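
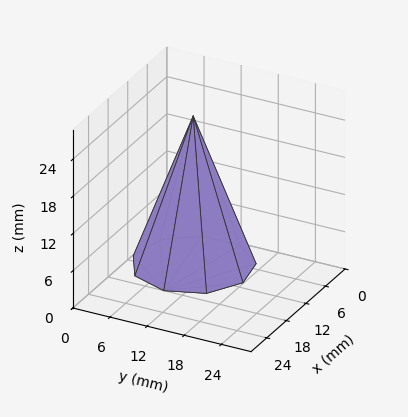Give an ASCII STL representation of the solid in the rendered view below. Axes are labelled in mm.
Reading the render: the shape is a regular 9-sided pyramid, base circumscribed radius ≈ 9 mm, apex at z ≈ 24 mm (dimensions read to the nearest mm from the axis ticks). For the STL, each face is triangulated and given an outward normal.

solid part
  facet normal 0.0000 0.0000 -1.0000
    outer loop
      vertex 10.56 17.86 0.00
      vertex 15.89 14.79 0.00
      vertex 18.00 9.00 0.00
    endloop
  endfacet
  facet normal 0.0000 0.0000 -1.0000
    outer loop
      vertex 4.50 16.79 0.00
      vertex 10.56 17.86 0.00
      vertex 18.00 9.00 0.00
    endloop
  endfacet
  facet normal 0.0000 0.0000 -1.0000
    outer loop
      vertex 0.54 12.08 0.00
      vertex 4.50 16.79 0.00
      vertex 18.00 9.00 0.00
    endloop
  endfacet
  facet normal 0.0000 0.0000 -1.0000
    outer loop
      vertex 0.54 5.92 0.00
      vertex 0.54 12.08 0.00
      vertex 18.00 9.00 0.00
    endloop
  endfacet
  facet normal 0.0000 0.0000 -1.0000
    outer loop
      vertex 4.50 1.21 0.00
      vertex 0.54 5.92 0.00
      vertex 18.00 9.00 0.00
    endloop
  endfacet
  facet normal 0.0000 0.0000 -1.0000
    outer loop
      vertex 10.56 0.14 0.00
      vertex 4.50 1.21 0.00
      vertex 18.00 9.00 0.00
    endloop
  endfacet
  facet normal 0.0000 0.0000 -1.0000
    outer loop
      vertex 15.89 3.21 0.00
      vertex 10.56 0.14 0.00
      vertex 18.00 9.00 0.00
    endloop
  endfacet
  facet normal 0.8862 0.3229 0.3323
    outer loop
      vertex 18.00 9.00 0.00
      vertex 15.89 14.79 0.00
      vertex 9.00 9.00 24.00
    endloop
  endfacet
  facet normal 0.4707 0.8173 0.3323
    outer loop
      vertex 15.89 14.79 0.00
      vertex 10.56 17.86 0.00
      vertex 9.00 9.00 24.00
    endloop
  endfacet
  facet normal -0.1640 0.9288 0.3322
    outer loop
      vertex 10.56 17.86 0.00
      vertex 4.50 16.79 0.00
      vertex 9.00 9.00 24.00
    endloop
  endfacet
  facet normal -0.7219 0.6070 0.3324
    outer loop
      vertex 4.50 16.79 0.00
      vertex 0.54 12.08 0.00
      vertex 9.00 9.00 24.00
    endloop
  endfacet
  facet normal -0.9431 0.0000 0.3325
    outer loop
      vertex 0.54 12.08 0.00
      vertex 0.54 5.92 0.00
      vertex 9.00 9.00 24.00
    endloop
  endfacet
  facet normal -0.7219 -0.6070 0.3324
    outer loop
      vertex 0.54 5.92 0.00
      vertex 4.50 1.21 0.00
      vertex 9.00 9.00 24.00
    endloop
  endfacet
  facet normal -0.1640 -0.9288 0.3322
    outer loop
      vertex 4.50 1.21 0.00
      vertex 10.56 0.14 0.00
      vertex 9.00 9.00 24.00
    endloop
  endfacet
  facet normal 0.4707 -0.8173 0.3323
    outer loop
      vertex 10.56 0.14 0.00
      vertex 15.89 3.21 0.00
      vertex 9.00 9.00 24.00
    endloop
  endfacet
  facet normal 0.8862 -0.3229 0.3323
    outer loop
      vertex 15.89 3.21 0.00
      vertex 18.00 9.00 0.00
      vertex 9.00 9.00 24.00
    endloop
  endfacet
endsolid part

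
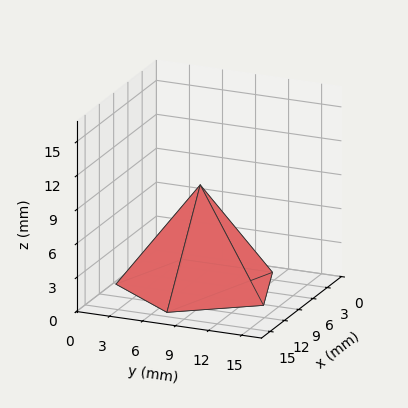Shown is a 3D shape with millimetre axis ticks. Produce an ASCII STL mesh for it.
Reading the render: the shape is a regular 5-sided pyramid, base circumscribed radius ≈ 7 mm, apex at z ≈ 9 mm (dimensions read to the nearest mm from the axis ticks). For the STL, each face is triangulated and given an outward normal.

solid part
  facet normal 0.0000 0.0000 -1.0000
    outer loop
      vertex 1.3 11.1 0.0
      vertex 9.2 13.7 0.0
      vertex 14.0 7.0 0.0
    endloop
  endfacet
  facet normal 0.0000 0.0000 -1.0000
    outer loop
      vertex 1.3 2.9 0.0
      vertex 1.3 11.1 0.0
      vertex 14.0 7.0 0.0
    endloop
  endfacet
  facet normal 0.0000 0.0000 -1.0000
    outer loop
      vertex 9.2 0.3 0.0
      vertex 1.3 2.9 0.0
      vertex 14.0 7.0 0.0
    endloop
  endfacet
  facet normal 0.6871 0.4922 0.5344
    outer loop
      vertex 14.0 7.0 0.0
      vertex 9.2 13.7 0.0
      vertex 7.0 7.0 9.0
    endloop
  endfacet
  facet normal -0.2644 0.8034 0.5335
    outer loop
      vertex 9.2 13.7 0.0
      vertex 1.3 11.1 0.0
      vertex 7.0 7.0 9.0
    endloop
  endfacet
  facet normal -0.8448 0.0000 0.5351
    outer loop
      vertex 1.3 11.1 0.0
      vertex 1.3 2.9 0.0
      vertex 7.0 7.0 9.0
    endloop
  endfacet
  facet normal -0.2644 -0.8034 0.5335
    outer loop
      vertex 1.3 2.9 0.0
      vertex 9.2 0.3 0.0
      vertex 7.0 7.0 9.0
    endloop
  endfacet
  facet normal 0.6871 -0.4922 0.5344
    outer loop
      vertex 9.2 0.3 0.0
      vertex 14.0 7.0 0.0
      vertex 7.0 7.0 9.0
    endloop
  endfacet
endsolid part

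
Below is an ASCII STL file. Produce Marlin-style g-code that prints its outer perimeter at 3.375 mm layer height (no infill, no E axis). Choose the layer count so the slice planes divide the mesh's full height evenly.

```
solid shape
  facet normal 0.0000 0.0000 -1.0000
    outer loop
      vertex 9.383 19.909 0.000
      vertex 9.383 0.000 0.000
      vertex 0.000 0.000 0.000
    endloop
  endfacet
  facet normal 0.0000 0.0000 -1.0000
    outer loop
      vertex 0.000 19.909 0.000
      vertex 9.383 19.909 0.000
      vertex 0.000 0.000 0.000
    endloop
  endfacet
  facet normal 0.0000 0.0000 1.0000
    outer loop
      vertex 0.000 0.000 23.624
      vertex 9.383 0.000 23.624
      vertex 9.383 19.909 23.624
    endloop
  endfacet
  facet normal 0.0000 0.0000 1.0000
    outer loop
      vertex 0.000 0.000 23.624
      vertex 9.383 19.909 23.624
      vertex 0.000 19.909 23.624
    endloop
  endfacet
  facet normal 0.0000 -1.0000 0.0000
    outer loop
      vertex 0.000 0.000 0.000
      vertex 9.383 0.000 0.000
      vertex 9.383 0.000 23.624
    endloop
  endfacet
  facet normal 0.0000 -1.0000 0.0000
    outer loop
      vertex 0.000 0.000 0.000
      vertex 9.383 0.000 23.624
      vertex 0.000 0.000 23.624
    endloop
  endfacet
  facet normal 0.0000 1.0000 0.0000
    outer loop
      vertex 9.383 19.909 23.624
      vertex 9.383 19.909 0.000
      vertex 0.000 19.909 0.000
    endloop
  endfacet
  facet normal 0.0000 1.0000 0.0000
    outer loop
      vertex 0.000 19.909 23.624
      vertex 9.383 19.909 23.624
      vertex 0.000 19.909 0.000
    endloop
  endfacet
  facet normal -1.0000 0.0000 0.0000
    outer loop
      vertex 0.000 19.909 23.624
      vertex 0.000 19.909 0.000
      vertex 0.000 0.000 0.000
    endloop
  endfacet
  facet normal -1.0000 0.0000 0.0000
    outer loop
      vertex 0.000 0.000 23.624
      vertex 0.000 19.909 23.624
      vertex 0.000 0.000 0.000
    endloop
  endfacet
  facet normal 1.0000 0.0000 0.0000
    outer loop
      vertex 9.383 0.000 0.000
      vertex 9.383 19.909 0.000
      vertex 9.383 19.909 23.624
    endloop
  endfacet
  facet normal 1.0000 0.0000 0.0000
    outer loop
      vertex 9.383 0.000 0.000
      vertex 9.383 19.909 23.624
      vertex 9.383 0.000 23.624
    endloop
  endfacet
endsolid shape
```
; perimeter-only toolpath
G21 ; units = mm
G90 ; absolute positioning
G28 ; home
; layer 1
G0 Z3.375
G0 X0.000 Y0.000
G1 X9.383 Y0.000
G1 X9.383 Y19.909
G1 X0.000 Y19.909
G1 X0.000 Y0.000
; layer 2
G0 Z6.750
G0 X0.000 Y0.000
G1 X9.383 Y0.000
G1 X9.383 Y19.909
G1 X0.000 Y19.909
G1 X0.000 Y0.000
; layer 3
G0 Z10.125
G0 X0.000 Y0.000
G1 X9.383 Y0.000
G1 X9.383 Y19.909
G1 X0.000 Y19.909
G1 X0.000 Y0.000
; layer 4
G0 Z13.499
G0 X0.000 Y0.000
G1 X9.383 Y0.000
G1 X9.383 Y19.909
G1 X0.000 Y19.909
G1 X0.000 Y0.000
; layer 5
G0 Z16.874
G0 X0.000 Y0.000
G1 X9.383 Y0.000
G1 X9.383 Y19.909
G1 X0.000 Y19.909
G1 X0.000 Y0.000
; layer 6
G0 Z20.249
G0 X0.000 Y0.000
G1 X9.383 Y0.000
G1 X9.383 Y19.909
G1 X0.000 Y19.909
G1 X0.000 Y0.000
; layer 7
G0 Z23.624
G0 X0.000 Y0.000
G1 X9.383 Y0.000
G1 X9.383 Y19.909
G1 X0.000 Y19.909
G1 X0.000 Y0.000
M2 ; end

The solid is a rectangular box, roughly 9.38 × 19.9 mm footprint and 23.6 mm tall. Slicing at Δz = 3.375 mm — 7 equal slices spanning the solid's height, so layer i sits at z = i·h/7 — gives 7 non-empty perimeters. Each is a 4-segment closed polygon; G0 lifts to the layer z and rapids to the start vertex, then G1 traces the edges.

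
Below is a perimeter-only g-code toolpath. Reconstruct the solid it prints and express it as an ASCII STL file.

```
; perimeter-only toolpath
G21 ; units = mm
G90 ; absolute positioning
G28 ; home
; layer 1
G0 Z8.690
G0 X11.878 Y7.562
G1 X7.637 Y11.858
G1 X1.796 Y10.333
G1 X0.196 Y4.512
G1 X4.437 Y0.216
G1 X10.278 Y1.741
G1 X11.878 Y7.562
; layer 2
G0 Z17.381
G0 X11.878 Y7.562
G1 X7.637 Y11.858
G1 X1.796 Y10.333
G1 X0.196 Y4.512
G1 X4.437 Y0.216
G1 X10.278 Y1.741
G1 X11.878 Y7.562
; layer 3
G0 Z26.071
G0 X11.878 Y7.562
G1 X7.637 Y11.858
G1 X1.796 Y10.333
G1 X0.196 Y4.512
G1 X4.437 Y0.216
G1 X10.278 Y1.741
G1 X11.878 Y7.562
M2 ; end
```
solid part
  facet normal 0.0000 0.0000 -1.0000
    outer loop
      vertex 1.796 10.333 0.000
      vertex 7.637 11.858 0.000
      vertex 11.878 7.562 0.000
    endloop
  endfacet
  facet normal 0.0000 0.0000 -1.0000
    outer loop
      vertex 0.196 4.512 0.000
      vertex 1.796 10.333 0.000
      vertex 11.878 7.562 0.000
    endloop
  endfacet
  facet normal 0.0000 0.0000 -1.0000
    outer loop
      vertex 4.437 0.216 0.000
      vertex 0.196 4.512 0.000
      vertex 11.878 7.562 0.000
    endloop
  endfacet
  facet normal 0.0000 0.0000 -1.0000
    outer loop
      vertex 10.278 1.741 0.000
      vertex 4.437 0.216 0.000
      vertex 11.878 7.562 0.000
    endloop
  endfacet
  facet normal 0.0000 0.0000 1.0000
    outer loop
      vertex 11.878 7.562 26.071
      vertex 7.637 11.858 26.071
      vertex 1.796 10.333 26.071
    endloop
  endfacet
  facet normal 0.0000 0.0000 1.0000
    outer loop
      vertex 11.878 7.562 26.071
      vertex 1.796 10.333 26.071
      vertex 0.196 4.512 26.071
    endloop
  endfacet
  facet normal 0.0000 0.0000 1.0000
    outer loop
      vertex 11.878 7.562 26.071
      vertex 0.196 4.512 26.071
      vertex 4.437 0.216 26.071
    endloop
  endfacet
  facet normal 0.0000 0.0000 1.0000
    outer loop
      vertex 11.878 7.562 26.071
      vertex 4.437 0.216 26.071
      vertex 10.278 1.741 26.071
    endloop
  endfacet
  facet normal 0.7116 0.7025 0.0000
    outer loop
      vertex 11.878 7.562 0.000
      vertex 7.637 11.858 0.000
      vertex 7.637 11.858 26.071
    endloop
  endfacet
  facet normal 0.7116 0.7025 0.0000
    outer loop
      vertex 11.878 7.562 0.000
      vertex 7.637 11.858 26.071
      vertex 11.878 7.562 26.071
    endloop
  endfacet
  facet normal -0.2526 0.9676 0.0000
    outer loop
      vertex 7.637 11.858 0.000
      vertex 1.796 10.333 0.000
      vertex 1.796 10.333 26.071
    endloop
  endfacet
  facet normal -0.2526 0.9676 0.0000
    outer loop
      vertex 7.637 11.858 0.000
      vertex 1.796 10.333 26.071
      vertex 7.637 11.858 26.071
    endloop
  endfacet
  facet normal -0.9642 0.2650 0.0000
    outer loop
      vertex 1.796 10.333 0.000
      vertex 0.196 4.512 0.000
      vertex 0.196 4.512 26.071
    endloop
  endfacet
  facet normal -0.9642 0.2650 0.0000
    outer loop
      vertex 1.796 10.333 0.000
      vertex 0.196 4.512 26.071
      vertex 1.796 10.333 26.071
    endloop
  endfacet
  facet normal -0.7116 -0.7025 0.0000
    outer loop
      vertex 0.196 4.512 0.000
      vertex 4.437 0.216 0.000
      vertex 4.437 0.216 26.071
    endloop
  endfacet
  facet normal -0.7116 -0.7025 0.0000
    outer loop
      vertex 0.196 4.512 0.000
      vertex 4.437 0.216 26.071
      vertex 0.196 4.512 26.071
    endloop
  endfacet
  facet normal 0.2526 -0.9676 0.0000
    outer loop
      vertex 4.437 0.216 0.000
      vertex 10.278 1.741 0.000
      vertex 10.278 1.741 26.071
    endloop
  endfacet
  facet normal 0.2526 -0.9676 0.0000
    outer loop
      vertex 4.437 0.216 0.000
      vertex 10.278 1.741 26.071
      vertex 4.437 0.216 26.071
    endloop
  endfacet
  facet normal 0.9642 -0.2650 0.0000
    outer loop
      vertex 10.278 1.741 0.000
      vertex 11.878 7.562 0.000
      vertex 11.878 7.562 26.071
    endloop
  endfacet
  facet normal 0.9642 -0.2650 0.0000
    outer loop
      vertex 10.278 1.741 0.000
      vertex 11.878 7.562 26.071
      vertex 10.278 1.741 26.071
    endloop
  endfacet
endsolid part

The G0 Z moves step by Δz≈8.690 mm. Every layer's G1 loop is the same polygon, so the solid is a straight extrusion of it from z=0 to z≈26.1. Closing with flat bottom and top caps and triangulating gives 20 facets — a regular 6-sided prism (a cylinder approximated with 6 flat sides), circumscribed radius ≈ 6.04 mm, height ≈ 26.1 mm.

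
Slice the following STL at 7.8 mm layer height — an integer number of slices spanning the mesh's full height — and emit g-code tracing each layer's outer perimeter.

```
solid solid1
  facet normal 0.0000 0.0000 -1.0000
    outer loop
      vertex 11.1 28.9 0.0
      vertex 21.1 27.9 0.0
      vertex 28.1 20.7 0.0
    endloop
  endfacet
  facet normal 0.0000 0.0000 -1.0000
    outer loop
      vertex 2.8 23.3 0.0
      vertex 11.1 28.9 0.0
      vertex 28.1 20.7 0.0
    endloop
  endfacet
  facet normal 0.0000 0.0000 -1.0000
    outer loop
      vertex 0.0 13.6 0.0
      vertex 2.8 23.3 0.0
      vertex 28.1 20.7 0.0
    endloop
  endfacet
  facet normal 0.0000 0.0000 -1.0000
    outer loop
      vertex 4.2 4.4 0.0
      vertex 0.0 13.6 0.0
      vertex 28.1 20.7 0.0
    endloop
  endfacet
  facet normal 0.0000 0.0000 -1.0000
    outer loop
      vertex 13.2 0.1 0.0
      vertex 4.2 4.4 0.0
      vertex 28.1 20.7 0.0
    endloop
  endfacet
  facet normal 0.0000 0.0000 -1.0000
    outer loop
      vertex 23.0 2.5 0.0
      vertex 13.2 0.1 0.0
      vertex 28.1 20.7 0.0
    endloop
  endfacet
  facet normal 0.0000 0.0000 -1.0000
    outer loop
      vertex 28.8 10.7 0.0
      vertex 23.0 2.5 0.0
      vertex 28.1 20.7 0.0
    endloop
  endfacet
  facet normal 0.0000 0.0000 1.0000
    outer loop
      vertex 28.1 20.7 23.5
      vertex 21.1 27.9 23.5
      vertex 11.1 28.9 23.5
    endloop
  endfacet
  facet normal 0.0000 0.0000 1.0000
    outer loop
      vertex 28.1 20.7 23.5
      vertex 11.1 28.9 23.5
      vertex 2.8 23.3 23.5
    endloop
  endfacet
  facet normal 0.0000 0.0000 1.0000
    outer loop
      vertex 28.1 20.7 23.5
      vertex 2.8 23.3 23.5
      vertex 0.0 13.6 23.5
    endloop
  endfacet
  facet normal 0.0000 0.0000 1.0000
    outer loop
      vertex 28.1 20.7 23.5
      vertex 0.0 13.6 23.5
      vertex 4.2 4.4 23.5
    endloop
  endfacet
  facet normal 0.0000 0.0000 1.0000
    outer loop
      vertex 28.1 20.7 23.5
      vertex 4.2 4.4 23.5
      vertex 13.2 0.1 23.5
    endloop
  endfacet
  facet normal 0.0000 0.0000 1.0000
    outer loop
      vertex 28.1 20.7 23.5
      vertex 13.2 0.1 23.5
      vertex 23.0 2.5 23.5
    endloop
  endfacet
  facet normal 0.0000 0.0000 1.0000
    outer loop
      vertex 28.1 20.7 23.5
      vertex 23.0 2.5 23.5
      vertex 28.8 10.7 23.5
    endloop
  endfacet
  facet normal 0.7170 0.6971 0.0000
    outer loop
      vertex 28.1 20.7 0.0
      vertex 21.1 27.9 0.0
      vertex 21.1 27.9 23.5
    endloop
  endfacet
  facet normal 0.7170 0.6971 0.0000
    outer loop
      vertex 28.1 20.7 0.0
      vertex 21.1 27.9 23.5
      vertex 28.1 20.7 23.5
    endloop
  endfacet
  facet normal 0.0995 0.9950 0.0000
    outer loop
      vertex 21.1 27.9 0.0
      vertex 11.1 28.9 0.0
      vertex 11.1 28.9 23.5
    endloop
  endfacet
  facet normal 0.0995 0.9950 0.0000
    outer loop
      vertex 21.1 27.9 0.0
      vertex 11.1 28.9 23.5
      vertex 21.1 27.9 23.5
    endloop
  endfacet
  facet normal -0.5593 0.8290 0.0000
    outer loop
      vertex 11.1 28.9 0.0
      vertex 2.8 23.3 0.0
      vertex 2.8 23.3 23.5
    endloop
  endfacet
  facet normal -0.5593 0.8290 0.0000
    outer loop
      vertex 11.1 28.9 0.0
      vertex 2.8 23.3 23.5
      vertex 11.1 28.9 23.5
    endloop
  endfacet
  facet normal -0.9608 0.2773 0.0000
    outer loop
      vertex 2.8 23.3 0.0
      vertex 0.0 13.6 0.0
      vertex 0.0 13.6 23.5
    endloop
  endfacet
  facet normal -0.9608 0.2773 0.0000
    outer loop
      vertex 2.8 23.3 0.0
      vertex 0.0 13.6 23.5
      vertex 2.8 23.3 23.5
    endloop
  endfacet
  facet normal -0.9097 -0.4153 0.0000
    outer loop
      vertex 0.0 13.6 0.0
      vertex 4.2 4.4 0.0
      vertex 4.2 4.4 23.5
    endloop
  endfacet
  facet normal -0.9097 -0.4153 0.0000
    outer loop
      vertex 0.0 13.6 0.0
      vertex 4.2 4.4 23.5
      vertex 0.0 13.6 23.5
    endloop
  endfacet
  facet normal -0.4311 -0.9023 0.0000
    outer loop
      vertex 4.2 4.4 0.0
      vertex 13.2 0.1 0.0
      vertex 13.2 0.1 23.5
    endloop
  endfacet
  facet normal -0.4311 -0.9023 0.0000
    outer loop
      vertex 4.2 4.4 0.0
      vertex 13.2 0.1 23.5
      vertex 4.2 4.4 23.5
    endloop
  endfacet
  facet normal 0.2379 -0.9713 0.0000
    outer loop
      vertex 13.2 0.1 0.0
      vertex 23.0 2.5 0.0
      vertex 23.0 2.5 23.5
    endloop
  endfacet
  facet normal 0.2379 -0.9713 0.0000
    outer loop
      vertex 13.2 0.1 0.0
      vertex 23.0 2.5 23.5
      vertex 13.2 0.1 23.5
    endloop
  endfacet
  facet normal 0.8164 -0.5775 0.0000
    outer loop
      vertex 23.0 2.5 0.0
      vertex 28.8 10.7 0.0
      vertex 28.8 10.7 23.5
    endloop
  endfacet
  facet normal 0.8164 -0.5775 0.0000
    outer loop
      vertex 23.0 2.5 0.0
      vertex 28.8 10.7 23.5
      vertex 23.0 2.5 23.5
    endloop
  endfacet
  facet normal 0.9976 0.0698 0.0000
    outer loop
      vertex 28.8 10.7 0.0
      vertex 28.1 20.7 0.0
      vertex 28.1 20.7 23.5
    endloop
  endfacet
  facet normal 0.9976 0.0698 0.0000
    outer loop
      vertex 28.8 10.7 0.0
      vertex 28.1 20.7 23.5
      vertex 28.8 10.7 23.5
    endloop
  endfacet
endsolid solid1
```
; perimeter-only toolpath
G21 ; units = mm
G90 ; absolute positioning
G28 ; home
; layer 1
G0 Z7.8
G0 X28.1 Y20.7
G1 X21.1 Y27.9
G1 X11.1 Y28.9
G1 X2.8 Y23.3
G1 X0.0 Y13.6
G1 X4.2 Y4.4
G1 X13.2 Y0.1
G1 X23.0 Y2.5
G1 X28.8 Y10.7
G1 X28.1 Y20.7
; layer 2
G0 Z15.7
G0 X28.1 Y20.7
G1 X21.1 Y27.9
G1 X11.1 Y28.9
G1 X2.8 Y23.3
G1 X0.0 Y13.6
G1 X4.2 Y4.4
G1 X13.2 Y0.1
G1 X23.0 Y2.5
G1 X28.8 Y10.7
G1 X28.1 Y20.7
; layer 3
G0 Z23.5
G0 X28.1 Y20.7
G1 X21.1 Y27.9
G1 X11.1 Y28.9
G1 X2.8 Y23.3
G1 X0.0 Y13.6
G1 X4.2 Y4.4
G1 X13.2 Y0.1
G1 X23.0 Y2.5
G1 X28.8 Y10.7
G1 X28.1 Y20.7
M2 ; end

The solid is a regular 9-sided prism (a cylinder approximated with 9 flat sides), circumscribed radius ≈ 14.7 mm, height ≈ 23.5 mm. Slicing at Δz = 7.8 mm — 3 equal slices spanning the solid's height, so layer i sits at z = i·h/3 — gives 3 non-empty perimeters. Each is a 9-segment closed polygon; G0 lifts to the layer z and rapids to the start vertex, then G1 traces the edges.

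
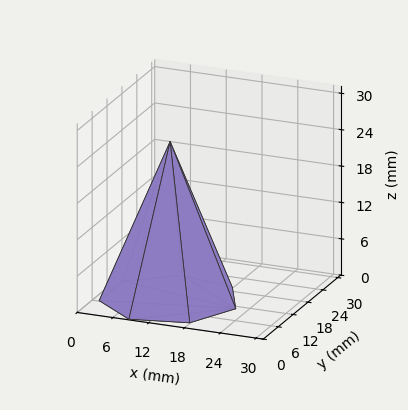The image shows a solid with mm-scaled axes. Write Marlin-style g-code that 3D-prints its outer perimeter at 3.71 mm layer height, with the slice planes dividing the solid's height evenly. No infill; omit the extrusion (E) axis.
Reading the render: the shape is a regular 7-sided pyramid, base circumscribed radius ≈ 11 mm, apex at z ≈ 26 mm (dimensions read to the nearest mm from the axis ticks). For the g-code, the solid's height is divided into equal slices at the stated Δz and each level perimeter traced with G1 moves after a G0 lift.

; perimeter-only toolpath
G21 ; units = mm
G90 ; absolute positioning
G28 ; home
; layer 1
G0 Z3.71
G0 X20.43 Y11.00
G1 X16.88 Y18.37
G1 X8.90 Y20.19
G1 X2.51 Y15.09
G1 X2.51 Y6.91
G1 X8.90 Y1.81
G1 X16.88 Y3.63
G1 X20.43 Y11.00
; layer 2
G0 Z7.43
G0 X18.86 Y11.00
G1 X15.90 Y17.14
G1 X9.25 Y18.66
G1 X3.92 Y14.41
G1 X3.92 Y7.59
G1 X9.25 Y3.34
G1 X15.90 Y4.86
G1 X18.86 Y11.00
; layer 3
G0 Z11.14
G0 X17.29 Y11.00
G1 X14.92 Y15.91
G1 X9.60 Y17.13
G1 X5.34 Y13.73
G1 X5.34 Y8.27
G1 X9.60 Y4.87
G1 X14.92 Y6.09
G1 X17.29 Y11.00
; layer 4
G0 Z14.86
G0 X15.71 Y11.00
G1 X13.94 Y14.69
G1 X9.95 Y15.59
G1 X6.75 Y13.04
G1 X6.75 Y8.96
G1 X9.95 Y6.41
G1 X13.94 Y7.31
G1 X15.71 Y11.00
; layer 5
G0 Z18.57
G0 X14.14 Y11.00
G1 X12.96 Y13.46
G1 X10.30 Y14.06
G1 X8.17 Y12.36
G1 X8.17 Y9.64
G1 X10.30 Y7.94
G1 X12.96 Y8.54
G1 X14.14 Y11.00
; layer 6
G0 Z22.29
G0 X12.57 Y11.00
G1 X11.98 Y12.23
G1 X10.65 Y12.53
G1 X9.58 Y11.68
G1 X9.58 Y10.32
G1 X10.65 Y9.47
G1 X11.98 Y9.77
G1 X12.57 Y11.00
M2 ; end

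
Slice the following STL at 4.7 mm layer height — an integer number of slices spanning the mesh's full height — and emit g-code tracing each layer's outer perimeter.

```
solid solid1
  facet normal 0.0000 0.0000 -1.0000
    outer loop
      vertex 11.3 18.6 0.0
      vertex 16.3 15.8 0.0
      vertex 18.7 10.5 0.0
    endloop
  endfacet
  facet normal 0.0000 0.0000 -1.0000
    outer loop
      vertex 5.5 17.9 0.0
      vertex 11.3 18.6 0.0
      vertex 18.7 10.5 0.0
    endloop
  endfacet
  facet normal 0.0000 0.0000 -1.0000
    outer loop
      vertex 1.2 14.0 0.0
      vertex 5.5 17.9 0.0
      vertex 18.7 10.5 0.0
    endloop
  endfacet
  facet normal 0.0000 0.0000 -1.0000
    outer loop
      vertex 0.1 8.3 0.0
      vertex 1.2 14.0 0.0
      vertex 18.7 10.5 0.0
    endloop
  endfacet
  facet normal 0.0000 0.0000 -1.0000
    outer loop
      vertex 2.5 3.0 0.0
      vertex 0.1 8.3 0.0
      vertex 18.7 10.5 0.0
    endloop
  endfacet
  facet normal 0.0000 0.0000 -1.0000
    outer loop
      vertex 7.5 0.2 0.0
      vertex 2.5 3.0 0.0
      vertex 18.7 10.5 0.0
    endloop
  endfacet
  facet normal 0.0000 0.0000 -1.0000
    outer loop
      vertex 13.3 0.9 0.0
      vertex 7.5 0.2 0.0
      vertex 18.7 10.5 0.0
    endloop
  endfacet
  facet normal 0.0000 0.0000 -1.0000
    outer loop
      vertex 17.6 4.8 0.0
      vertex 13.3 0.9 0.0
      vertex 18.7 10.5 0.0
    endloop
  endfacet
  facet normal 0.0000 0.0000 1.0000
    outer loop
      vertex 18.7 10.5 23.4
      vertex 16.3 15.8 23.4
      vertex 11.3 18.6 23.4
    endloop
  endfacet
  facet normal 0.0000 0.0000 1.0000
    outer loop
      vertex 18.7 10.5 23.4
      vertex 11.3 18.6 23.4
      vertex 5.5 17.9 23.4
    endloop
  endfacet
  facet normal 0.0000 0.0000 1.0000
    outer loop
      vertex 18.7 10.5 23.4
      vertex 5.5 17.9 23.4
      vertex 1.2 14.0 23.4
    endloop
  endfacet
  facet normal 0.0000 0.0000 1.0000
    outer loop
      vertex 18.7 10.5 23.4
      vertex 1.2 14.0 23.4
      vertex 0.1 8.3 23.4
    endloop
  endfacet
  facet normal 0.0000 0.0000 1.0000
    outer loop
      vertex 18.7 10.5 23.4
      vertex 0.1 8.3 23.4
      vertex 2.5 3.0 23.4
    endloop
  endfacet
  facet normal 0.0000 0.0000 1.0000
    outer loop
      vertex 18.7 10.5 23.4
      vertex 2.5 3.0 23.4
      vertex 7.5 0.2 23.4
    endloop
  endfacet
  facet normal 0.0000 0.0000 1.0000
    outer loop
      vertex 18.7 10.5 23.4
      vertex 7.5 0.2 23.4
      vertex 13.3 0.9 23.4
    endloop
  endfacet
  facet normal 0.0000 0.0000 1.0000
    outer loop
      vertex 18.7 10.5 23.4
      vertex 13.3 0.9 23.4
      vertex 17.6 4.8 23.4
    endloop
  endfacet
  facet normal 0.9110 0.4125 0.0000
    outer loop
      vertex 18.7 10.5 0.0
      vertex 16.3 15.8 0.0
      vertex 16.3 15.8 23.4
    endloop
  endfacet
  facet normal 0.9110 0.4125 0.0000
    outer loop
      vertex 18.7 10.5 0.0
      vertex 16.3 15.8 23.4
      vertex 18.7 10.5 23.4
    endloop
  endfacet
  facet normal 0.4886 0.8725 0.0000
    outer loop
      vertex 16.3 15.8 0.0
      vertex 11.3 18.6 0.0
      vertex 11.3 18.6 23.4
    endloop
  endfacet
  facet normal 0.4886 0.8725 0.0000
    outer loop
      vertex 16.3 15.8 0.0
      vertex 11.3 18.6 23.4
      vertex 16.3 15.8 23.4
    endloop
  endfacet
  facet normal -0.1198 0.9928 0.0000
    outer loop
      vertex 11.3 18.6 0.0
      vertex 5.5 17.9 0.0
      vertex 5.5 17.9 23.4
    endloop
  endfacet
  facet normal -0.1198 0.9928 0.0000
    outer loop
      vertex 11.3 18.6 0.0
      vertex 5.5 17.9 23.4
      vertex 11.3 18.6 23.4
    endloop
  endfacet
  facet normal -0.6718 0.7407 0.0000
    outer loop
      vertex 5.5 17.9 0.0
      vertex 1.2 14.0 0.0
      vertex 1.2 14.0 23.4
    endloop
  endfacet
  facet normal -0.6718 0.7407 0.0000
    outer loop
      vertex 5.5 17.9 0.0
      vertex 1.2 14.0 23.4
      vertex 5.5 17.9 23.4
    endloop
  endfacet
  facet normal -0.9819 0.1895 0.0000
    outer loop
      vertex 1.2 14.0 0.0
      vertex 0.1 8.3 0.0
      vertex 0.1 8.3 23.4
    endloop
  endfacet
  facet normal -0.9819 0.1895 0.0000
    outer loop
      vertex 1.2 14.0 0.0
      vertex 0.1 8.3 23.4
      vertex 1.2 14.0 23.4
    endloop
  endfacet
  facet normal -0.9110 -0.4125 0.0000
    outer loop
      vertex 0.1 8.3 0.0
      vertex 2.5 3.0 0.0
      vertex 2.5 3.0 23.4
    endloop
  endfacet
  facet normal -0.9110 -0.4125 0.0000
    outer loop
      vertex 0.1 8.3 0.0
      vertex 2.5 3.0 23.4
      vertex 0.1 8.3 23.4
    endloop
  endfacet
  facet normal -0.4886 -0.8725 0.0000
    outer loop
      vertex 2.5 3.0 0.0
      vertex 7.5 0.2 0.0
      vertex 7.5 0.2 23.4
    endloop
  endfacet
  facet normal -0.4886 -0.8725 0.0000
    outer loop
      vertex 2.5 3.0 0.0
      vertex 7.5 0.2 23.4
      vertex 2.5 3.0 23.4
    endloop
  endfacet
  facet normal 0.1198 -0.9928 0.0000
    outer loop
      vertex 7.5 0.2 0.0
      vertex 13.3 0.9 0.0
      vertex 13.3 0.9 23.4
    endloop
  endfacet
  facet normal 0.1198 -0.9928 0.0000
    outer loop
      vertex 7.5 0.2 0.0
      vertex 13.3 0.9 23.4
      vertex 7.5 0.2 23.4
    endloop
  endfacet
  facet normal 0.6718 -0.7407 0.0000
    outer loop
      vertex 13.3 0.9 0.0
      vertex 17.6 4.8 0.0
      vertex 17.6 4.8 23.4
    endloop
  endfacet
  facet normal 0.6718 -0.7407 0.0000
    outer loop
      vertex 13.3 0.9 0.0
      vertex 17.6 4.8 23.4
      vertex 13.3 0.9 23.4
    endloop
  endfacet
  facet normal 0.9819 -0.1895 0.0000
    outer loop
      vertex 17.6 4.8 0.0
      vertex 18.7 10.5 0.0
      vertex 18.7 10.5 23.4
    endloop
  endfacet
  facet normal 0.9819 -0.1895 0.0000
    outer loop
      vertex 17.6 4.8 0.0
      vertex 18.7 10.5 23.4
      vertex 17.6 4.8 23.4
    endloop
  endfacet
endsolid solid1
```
; perimeter-only toolpath
G21 ; units = mm
G90 ; absolute positioning
G28 ; home
; layer 1
G0 Z4.7
G0 X18.7 Y10.5
G1 X16.3 Y15.8
G1 X11.3 Y18.6
G1 X5.5 Y17.9
G1 X1.2 Y14.0
G1 X0.1 Y8.3
G1 X2.5 Y3.0
G1 X7.5 Y0.2
G1 X13.3 Y0.9
G1 X17.6 Y4.8
G1 X18.7 Y10.5
; layer 2
G0 Z9.4
G0 X18.7 Y10.5
G1 X16.3 Y15.8
G1 X11.3 Y18.6
G1 X5.5 Y17.9
G1 X1.2 Y14.0
G1 X0.1 Y8.3
G1 X2.5 Y3.0
G1 X7.5 Y0.2
G1 X13.3 Y0.9
G1 X17.6 Y4.8
G1 X18.7 Y10.5
; layer 3
G0 Z14.0
G0 X18.7 Y10.5
G1 X16.3 Y15.8
G1 X11.3 Y18.6
G1 X5.5 Y17.9
G1 X1.2 Y14.0
G1 X0.1 Y8.3
G1 X2.5 Y3.0
G1 X7.5 Y0.2
G1 X13.3 Y0.9
G1 X17.6 Y4.8
G1 X18.7 Y10.5
; layer 4
G0 Z18.7
G0 X18.7 Y10.5
G1 X16.3 Y15.8
G1 X11.3 Y18.6
G1 X5.5 Y17.9
G1 X1.2 Y14.0
G1 X0.1 Y8.3
G1 X2.5 Y3.0
G1 X7.5 Y0.2
G1 X13.3 Y0.9
G1 X17.6 Y4.8
G1 X18.7 Y10.5
; layer 5
G0 Z23.4
G0 X18.7 Y10.5
G1 X16.3 Y15.8
G1 X11.3 Y18.6
G1 X5.5 Y17.9
G1 X1.2 Y14.0
G1 X0.1 Y8.3
G1 X2.5 Y3.0
G1 X7.5 Y0.2
G1 X13.3 Y0.9
G1 X17.6 Y4.8
G1 X18.7 Y10.5
M2 ; end

The solid is a regular 10-sided prism (a cylinder approximated with 10 flat sides), circumscribed radius ≈ 9.4 mm, height ≈ 23.4 mm. Slicing at Δz = 4.7 mm — 5 equal slices spanning the solid's height, so layer i sits at z = i·h/5 — gives 5 non-empty perimeters. Each is a 10-segment closed polygon; G0 lifts to the layer z and rapids to the start vertex, then G1 traces the edges.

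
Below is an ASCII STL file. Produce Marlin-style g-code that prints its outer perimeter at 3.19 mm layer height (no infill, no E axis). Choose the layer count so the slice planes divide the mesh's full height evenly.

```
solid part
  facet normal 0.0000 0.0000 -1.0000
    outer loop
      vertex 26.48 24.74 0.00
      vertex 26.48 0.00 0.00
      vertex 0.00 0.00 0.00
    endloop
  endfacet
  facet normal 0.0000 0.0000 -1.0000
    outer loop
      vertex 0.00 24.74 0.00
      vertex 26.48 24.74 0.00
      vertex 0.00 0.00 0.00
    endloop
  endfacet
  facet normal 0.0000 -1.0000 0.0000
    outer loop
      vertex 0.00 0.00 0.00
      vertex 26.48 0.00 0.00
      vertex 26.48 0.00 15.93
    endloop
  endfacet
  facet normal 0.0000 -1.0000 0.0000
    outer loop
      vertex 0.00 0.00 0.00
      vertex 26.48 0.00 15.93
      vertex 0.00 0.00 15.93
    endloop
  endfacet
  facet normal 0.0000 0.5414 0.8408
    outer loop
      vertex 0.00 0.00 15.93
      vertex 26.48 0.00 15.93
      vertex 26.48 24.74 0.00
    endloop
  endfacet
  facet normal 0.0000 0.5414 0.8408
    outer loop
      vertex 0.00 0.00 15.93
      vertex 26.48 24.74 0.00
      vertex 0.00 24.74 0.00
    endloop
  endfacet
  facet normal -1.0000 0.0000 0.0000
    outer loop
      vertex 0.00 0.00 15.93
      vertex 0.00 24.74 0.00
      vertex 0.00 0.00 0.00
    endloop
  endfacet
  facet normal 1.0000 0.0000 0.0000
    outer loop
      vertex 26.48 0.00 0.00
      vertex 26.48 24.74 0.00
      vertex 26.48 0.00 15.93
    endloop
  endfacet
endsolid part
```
; perimeter-only toolpath
G21 ; units = mm
G90 ; absolute positioning
G28 ; home
; layer 1
G0 Z3.19
G0 X0.00 Y0.00
G1 X26.48 Y0.00
G1 X26.48 Y19.79
G1 X0.00 Y19.79
G1 X0.00 Y0.00
; layer 2
G0 Z6.37
G0 X0.00 Y0.00
G1 X26.48 Y0.00
G1 X26.48 Y14.84
G1 X0.00 Y14.84
G1 X0.00 Y0.00
; layer 3
G0 Z9.56
G0 X0.00 Y0.00
G1 X26.48 Y0.00
G1 X26.48 Y9.90
G1 X0.00 Y9.90
G1 X0.00 Y0.00
; layer 4
G0 Z12.74
G0 X0.00 Y0.00
G1 X26.48 Y0.00
G1 X26.48 Y4.95
G1 X0.00 Y4.95
G1 X0.00 Y0.00
M2 ; end

The solid is a wedge (ramp): 26.5 × 24.7 mm base, rising to 15.9 mm along the y=0 edge and sloping linearly to z=0 at y=24.7. Slicing at Δz = 3.19 mm — 5 equal slices spanning the solid's height, so layer i sits at z = i·h/5 — gives 4 non-empty perimeters. Each is a 4-segment closed polygon; G0 lifts to the layer z and rapids to the start vertex, then G1 traces the edges. The cross-section shrinks linearly with z (the slice at the apex is degenerate and omitted).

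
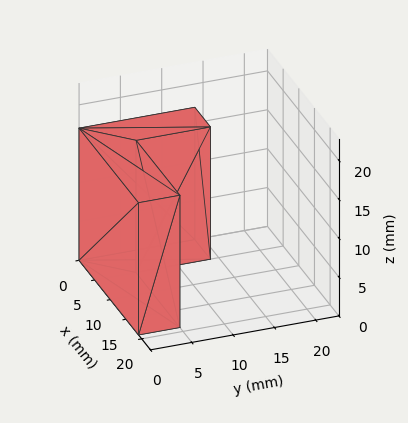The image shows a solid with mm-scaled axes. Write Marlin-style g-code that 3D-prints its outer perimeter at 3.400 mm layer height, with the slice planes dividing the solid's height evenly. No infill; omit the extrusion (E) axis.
Reading the render: the shape is an L-shaped prism: outer 19 × 14 mm, arm thicknesses ≈ 5 mm (horizontal) and 5 mm (vertical), extruded 17 mm in z (dimensions read to the nearest mm from the axis ticks). For the g-code, the solid's height is divided into equal slices at the stated Δz and each level perimeter traced with G1 moves after a G0 lift.

; perimeter-only toolpath
G21 ; units = mm
G90 ; absolute positioning
G28 ; home
; layer 1
G0 Z3.400
G0 X0.000 Y0.000
G1 X19.000 Y0.000
G1 X19.000 Y5.000
G1 X5.000 Y5.000
G1 X5.000 Y14.000
G1 X0.000 Y14.000
G1 X0.000 Y0.000
; layer 2
G0 Z6.800
G0 X0.000 Y0.000
G1 X19.000 Y0.000
G1 X19.000 Y5.000
G1 X5.000 Y5.000
G1 X5.000 Y14.000
G1 X0.000 Y14.000
G1 X0.000 Y0.000
; layer 3
G0 Z10.200
G0 X0.000 Y0.000
G1 X19.000 Y0.000
G1 X19.000 Y5.000
G1 X5.000 Y5.000
G1 X5.000 Y14.000
G1 X0.000 Y14.000
G1 X0.000 Y0.000
; layer 4
G0 Z13.600
G0 X0.000 Y0.000
G1 X19.000 Y0.000
G1 X19.000 Y5.000
G1 X5.000 Y5.000
G1 X5.000 Y14.000
G1 X0.000 Y14.000
G1 X0.000 Y0.000
; layer 5
G0 Z17.000
G0 X0.000 Y0.000
G1 X19.000 Y0.000
G1 X19.000 Y5.000
G1 X5.000 Y5.000
G1 X5.000 Y14.000
G1 X0.000 Y14.000
G1 X0.000 Y0.000
M2 ; end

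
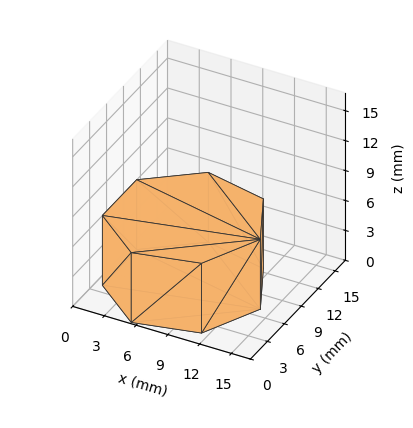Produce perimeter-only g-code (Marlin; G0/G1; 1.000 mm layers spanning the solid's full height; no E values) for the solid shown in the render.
Reading the render: the shape is a regular 7-sided prism (a cylinder approximated with 7 flat sides), circumscribed radius ≈ 7 mm, height ≈ 7 mm (dimensions read to the nearest mm from the axis ticks). For the g-code, the solid's height is divided into equal slices at the stated Δz and each level perimeter traced with G1 moves after a G0 lift.

; perimeter-only toolpath
G21 ; units = mm
G90 ; absolute positioning
G28 ; home
; layer 1
G0 Z1.000
G0 X14.000 Y7.000
G1 X11.364 Y12.473
G1 X5.442 Y13.824
G1 X0.693 Y10.037
G1 X0.693 Y3.963
G1 X5.442 Y0.176
G1 X11.364 Y1.527
G1 X14.000 Y7.000
; layer 2
G0 Z2.000
G0 X14.000 Y7.000
G1 X11.364 Y12.473
G1 X5.442 Y13.824
G1 X0.693 Y10.037
G1 X0.693 Y3.963
G1 X5.442 Y0.176
G1 X11.364 Y1.527
G1 X14.000 Y7.000
; layer 3
G0 Z3.000
G0 X14.000 Y7.000
G1 X11.364 Y12.473
G1 X5.442 Y13.824
G1 X0.693 Y10.037
G1 X0.693 Y3.963
G1 X5.442 Y0.176
G1 X11.364 Y1.527
G1 X14.000 Y7.000
; layer 4
G0 Z4.000
G0 X14.000 Y7.000
G1 X11.364 Y12.473
G1 X5.442 Y13.824
G1 X0.693 Y10.037
G1 X0.693 Y3.963
G1 X5.442 Y0.176
G1 X11.364 Y1.527
G1 X14.000 Y7.000
; layer 5
G0 Z5.000
G0 X14.000 Y7.000
G1 X11.364 Y12.473
G1 X5.442 Y13.824
G1 X0.693 Y10.037
G1 X0.693 Y3.963
G1 X5.442 Y0.176
G1 X11.364 Y1.527
G1 X14.000 Y7.000
; layer 6
G0 Z6.000
G0 X14.000 Y7.000
G1 X11.364 Y12.473
G1 X5.442 Y13.824
G1 X0.693 Y10.037
G1 X0.693 Y3.963
G1 X5.442 Y0.176
G1 X11.364 Y1.527
G1 X14.000 Y7.000
; layer 7
G0 Z7.000
G0 X14.000 Y7.000
G1 X11.364 Y12.473
G1 X5.442 Y13.824
G1 X0.693 Y10.037
G1 X0.693 Y3.963
G1 X5.442 Y0.176
G1 X11.364 Y1.527
G1 X14.000 Y7.000
M2 ; end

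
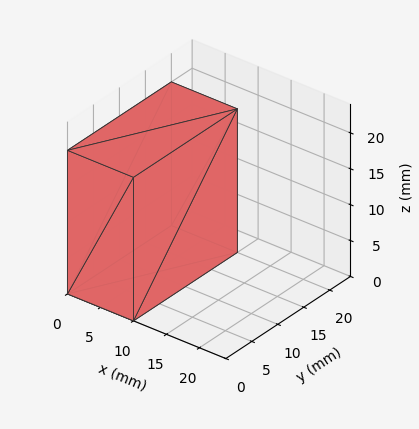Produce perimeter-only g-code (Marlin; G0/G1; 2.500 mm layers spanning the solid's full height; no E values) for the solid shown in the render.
Reading the render: the shape is a rectangular box, roughly 10 × 20 mm footprint and 20 mm tall (dimensions read to the nearest mm from the axis ticks). For the g-code, the solid's height is divided into equal slices at the stated Δz and each level perimeter traced with G1 moves after a G0 lift.

; perimeter-only toolpath
G21 ; units = mm
G90 ; absolute positioning
G28 ; home
; layer 1
G0 Z2.500
G0 X0.000 Y0.000
G1 X10.000 Y0.000
G1 X10.000 Y20.000
G1 X0.000 Y20.000
G1 X0.000 Y0.000
; layer 2
G0 Z5.000
G0 X0.000 Y0.000
G1 X10.000 Y0.000
G1 X10.000 Y20.000
G1 X0.000 Y20.000
G1 X0.000 Y0.000
; layer 3
G0 Z7.500
G0 X0.000 Y0.000
G1 X10.000 Y0.000
G1 X10.000 Y20.000
G1 X0.000 Y20.000
G1 X0.000 Y0.000
; layer 4
G0 Z10.000
G0 X0.000 Y0.000
G1 X10.000 Y0.000
G1 X10.000 Y20.000
G1 X0.000 Y20.000
G1 X0.000 Y0.000
; layer 5
G0 Z12.500
G0 X0.000 Y0.000
G1 X10.000 Y0.000
G1 X10.000 Y20.000
G1 X0.000 Y20.000
G1 X0.000 Y0.000
; layer 6
G0 Z15.000
G0 X0.000 Y0.000
G1 X10.000 Y0.000
G1 X10.000 Y20.000
G1 X0.000 Y20.000
G1 X0.000 Y0.000
; layer 7
G0 Z17.500
G0 X0.000 Y0.000
G1 X10.000 Y0.000
G1 X10.000 Y20.000
G1 X0.000 Y20.000
G1 X0.000 Y0.000
; layer 8
G0 Z20.000
G0 X0.000 Y0.000
G1 X10.000 Y0.000
G1 X10.000 Y20.000
G1 X0.000 Y20.000
G1 X0.000 Y0.000
M2 ; end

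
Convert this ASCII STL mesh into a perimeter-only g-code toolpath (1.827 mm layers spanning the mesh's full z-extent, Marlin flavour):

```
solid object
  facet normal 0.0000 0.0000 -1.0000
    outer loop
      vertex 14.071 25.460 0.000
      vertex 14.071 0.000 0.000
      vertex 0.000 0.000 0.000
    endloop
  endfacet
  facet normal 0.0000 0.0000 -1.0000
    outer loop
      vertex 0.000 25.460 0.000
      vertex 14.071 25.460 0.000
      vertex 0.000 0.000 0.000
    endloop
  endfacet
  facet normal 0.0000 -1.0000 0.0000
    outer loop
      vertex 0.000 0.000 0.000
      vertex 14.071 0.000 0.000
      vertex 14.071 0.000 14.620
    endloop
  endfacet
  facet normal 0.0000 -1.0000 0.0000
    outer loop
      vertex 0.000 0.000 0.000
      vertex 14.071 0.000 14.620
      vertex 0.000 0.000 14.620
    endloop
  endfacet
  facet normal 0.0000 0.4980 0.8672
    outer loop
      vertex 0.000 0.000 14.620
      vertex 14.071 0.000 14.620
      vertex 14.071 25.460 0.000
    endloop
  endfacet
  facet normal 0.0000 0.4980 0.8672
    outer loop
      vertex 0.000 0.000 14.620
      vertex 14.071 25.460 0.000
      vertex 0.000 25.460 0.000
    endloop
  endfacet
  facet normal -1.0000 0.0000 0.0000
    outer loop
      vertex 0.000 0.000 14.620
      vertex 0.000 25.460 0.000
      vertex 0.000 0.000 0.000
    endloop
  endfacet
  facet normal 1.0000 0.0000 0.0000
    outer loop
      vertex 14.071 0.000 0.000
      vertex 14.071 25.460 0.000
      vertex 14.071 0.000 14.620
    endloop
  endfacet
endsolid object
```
; perimeter-only toolpath
G21 ; units = mm
G90 ; absolute positioning
G28 ; home
; layer 1
G0 Z1.827
G0 X0.000 Y0.000
G1 X14.071 Y0.000
G1 X14.071 Y22.277
G1 X0.000 Y22.277
G1 X0.000 Y0.000
; layer 2
G0 Z3.655
G0 X0.000 Y0.000
G1 X14.071 Y0.000
G1 X14.071 Y19.095
G1 X0.000 Y19.095
G1 X0.000 Y0.000
; layer 3
G0 Z5.482
G0 X0.000 Y0.000
G1 X14.071 Y0.000
G1 X14.071 Y15.913
G1 X0.000 Y15.913
G1 X0.000 Y0.000
; layer 4
G0 Z7.310
G0 X0.000 Y0.000
G1 X14.071 Y0.000
G1 X14.071 Y12.730
G1 X0.000 Y12.730
G1 X0.000 Y0.000
; layer 5
G0 Z9.137
G0 X0.000 Y0.000
G1 X14.071 Y0.000
G1 X14.071 Y9.547
G1 X0.000 Y9.547
G1 X0.000 Y0.000
; layer 6
G0 Z10.965
G0 X0.000 Y0.000
G1 X14.071 Y0.000
G1 X14.071 Y6.365
G1 X0.000 Y6.365
G1 X0.000 Y0.000
; layer 7
G0 Z12.792
G0 X0.000 Y0.000
G1 X14.071 Y0.000
G1 X14.071 Y3.183
G1 X0.000 Y3.183
G1 X0.000 Y0.000
M2 ; end

The solid is a wedge (ramp): 14.1 × 25.5 mm base, rising to 14.6 mm along the y=0 edge and sloping linearly to z=0 at y=25.5. Slicing at Δz = 1.827 mm — 8 equal slices spanning the solid's height, so layer i sits at z = i·h/8 — gives 7 non-empty perimeters. Each is a 4-segment closed polygon; G0 lifts to the layer z and rapids to the start vertex, then G1 traces the edges. The cross-section shrinks linearly with z (the slice at the apex is degenerate and omitted).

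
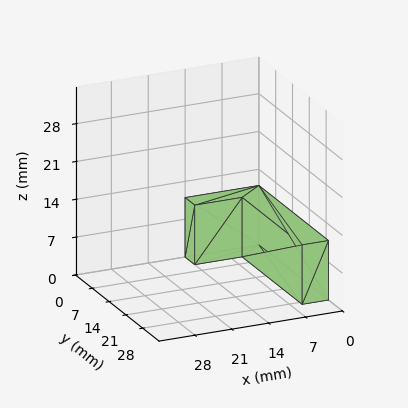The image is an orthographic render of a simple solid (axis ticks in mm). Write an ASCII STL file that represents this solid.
Reading the render: the shape is an L-shaped prism: outer 14 × 29 mm, arm thicknesses ≈ 4 mm (horizontal) and 5 mm (vertical), extruded 11 mm in z (dimensions read to the nearest mm from the axis ticks). For the STL, each face is triangulated and given an outward normal.

solid part
  facet normal 0.0000 0.0000 -1.0000
    outer loop
      vertex 14.0 4.0 0.0
      vertex 14.0 0.0 0.0
      vertex 0.0 0.0 0.0
    endloop
  endfacet
  facet normal 0.0000 0.0000 -1.0000
    outer loop
      vertex 5.0 4.0 0.0
      vertex 14.0 4.0 0.0
      vertex 0.0 0.0 0.0
    endloop
  endfacet
  facet normal 0.0000 0.0000 -1.0000
    outer loop
      vertex 5.0 29.0 0.0
      vertex 5.0 4.0 0.0
      vertex 0.0 0.0 0.0
    endloop
  endfacet
  facet normal 0.0000 0.0000 -1.0000
    outer loop
      vertex 0.0 29.0 0.0
      vertex 5.0 29.0 0.0
      vertex 0.0 0.0 0.0
    endloop
  endfacet
  facet normal 0.0000 0.0000 1.0000
    outer loop
      vertex 0.0 0.0 11.0
      vertex 14.0 0.0 11.0
      vertex 14.0 4.0 11.0
    endloop
  endfacet
  facet normal 0.0000 0.0000 1.0000
    outer loop
      vertex 0.0 0.0 11.0
      vertex 14.0 4.0 11.0
      vertex 5.0 4.0 11.0
    endloop
  endfacet
  facet normal 0.0000 0.0000 1.0000
    outer loop
      vertex 0.0 0.0 11.0
      vertex 5.0 4.0 11.0
      vertex 5.0 29.0 11.0
    endloop
  endfacet
  facet normal 0.0000 0.0000 1.0000
    outer loop
      vertex 0.0 0.0 11.0
      vertex 5.0 29.0 11.0
      vertex 0.0 29.0 11.0
    endloop
  endfacet
  facet normal 0.0000 -1.0000 0.0000
    outer loop
      vertex 0.0 0.0 0.0
      vertex 14.0 0.0 0.0
      vertex 14.0 0.0 11.0
    endloop
  endfacet
  facet normal 0.0000 -1.0000 0.0000
    outer loop
      vertex 0.0 0.0 0.0
      vertex 14.0 0.0 11.0
      vertex 0.0 0.0 11.0
    endloop
  endfacet
  facet normal 1.0000 0.0000 0.0000
    outer loop
      vertex 14.0 0.0 0.0
      vertex 14.0 4.0 0.0
      vertex 14.0 4.0 11.0
    endloop
  endfacet
  facet normal 1.0000 0.0000 0.0000
    outer loop
      vertex 14.0 0.0 0.0
      vertex 14.0 4.0 11.0
      vertex 14.0 0.0 11.0
    endloop
  endfacet
  facet normal 0.0000 1.0000 0.0000
    outer loop
      vertex 14.0 4.0 0.0
      vertex 5.0 4.0 0.0
      vertex 5.0 4.0 11.0
    endloop
  endfacet
  facet normal 0.0000 1.0000 0.0000
    outer loop
      vertex 14.0 4.0 0.0
      vertex 5.0 4.0 11.0
      vertex 14.0 4.0 11.0
    endloop
  endfacet
  facet normal 1.0000 0.0000 0.0000
    outer loop
      vertex 5.0 4.0 0.0
      vertex 5.0 29.0 0.0
      vertex 5.0 29.0 11.0
    endloop
  endfacet
  facet normal 1.0000 0.0000 0.0000
    outer loop
      vertex 5.0 4.0 0.0
      vertex 5.0 29.0 11.0
      vertex 5.0 4.0 11.0
    endloop
  endfacet
  facet normal 0.0000 1.0000 0.0000
    outer loop
      vertex 5.0 29.0 0.0
      vertex 0.0 29.0 0.0
      vertex 0.0 29.0 11.0
    endloop
  endfacet
  facet normal 0.0000 1.0000 0.0000
    outer loop
      vertex 5.0 29.0 0.0
      vertex 0.0 29.0 11.0
      vertex 5.0 29.0 11.0
    endloop
  endfacet
  facet normal -1.0000 0.0000 0.0000
    outer loop
      vertex 0.0 29.0 0.0
      vertex 0.0 0.0 0.0
      vertex 0.0 0.0 11.0
    endloop
  endfacet
  facet normal -1.0000 0.0000 0.0000
    outer loop
      vertex 0.0 29.0 0.0
      vertex 0.0 0.0 11.0
      vertex 0.0 29.0 11.0
    endloop
  endfacet
endsolid part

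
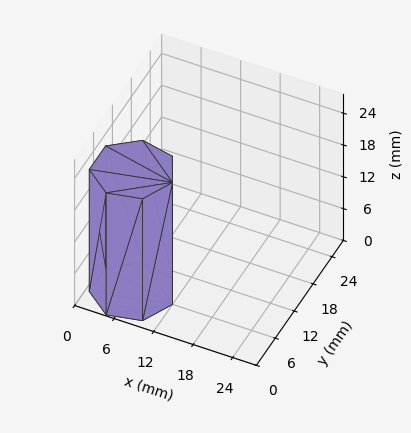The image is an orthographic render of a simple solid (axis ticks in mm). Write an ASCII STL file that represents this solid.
Reading the render: the shape is a regular 7-sided prism (a cylinder approximated with 7 flat sides), circumscribed radius ≈ 6 mm, height ≈ 23 mm (dimensions read to the nearest mm from the axis ticks). For the STL, each face is triangulated and given an outward normal.

solid part
  facet normal 0.0000 0.0000 -1.0000
    outer loop
      vertex 4.7 11.8 0.0
      vertex 9.7 10.7 0.0
      vertex 12.0 6.0 0.0
    endloop
  endfacet
  facet normal 0.0000 0.0000 -1.0000
    outer loop
      vertex 0.6 8.6 0.0
      vertex 4.7 11.8 0.0
      vertex 12.0 6.0 0.0
    endloop
  endfacet
  facet normal 0.0000 0.0000 -1.0000
    outer loop
      vertex 0.6 3.4 0.0
      vertex 0.6 8.6 0.0
      vertex 12.0 6.0 0.0
    endloop
  endfacet
  facet normal 0.0000 0.0000 -1.0000
    outer loop
      vertex 4.7 0.2 0.0
      vertex 0.6 3.4 0.0
      vertex 12.0 6.0 0.0
    endloop
  endfacet
  facet normal 0.0000 0.0000 -1.0000
    outer loop
      vertex 9.7 1.3 0.0
      vertex 4.7 0.2 0.0
      vertex 12.0 6.0 0.0
    endloop
  endfacet
  facet normal 0.0000 0.0000 1.0000
    outer loop
      vertex 12.0 6.0 23.0
      vertex 9.7 10.7 23.0
      vertex 4.7 11.8 23.0
    endloop
  endfacet
  facet normal 0.0000 0.0000 1.0000
    outer loop
      vertex 12.0 6.0 23.0
      vertex 4.7 11.8 23.0
      vertex 0.6 8.6 23.0
    endloop
  endfacet
  facet normal 0.0000 0.0000 1.0000
    outer loop
      vertex 12.0 6.0 23.0
      vertex 0.6 8.6 23.0
      vertex 0.6 3.4 23.0
    endloop
  endfacet
  facet normal 0.0000 0.0000 1.0000
    outer loop
      vertex 12.0 6.0 23.0
      vertex 0.6 3.4 23.0
      vertex 4.7 0.2 23.0
    endloop
  endfacet
  facet normal 0.0000 0.0000 1.0000
    outer loop
      vertex 12.0 6.0 23.0
      vertex 4.7 0.2 23.0
      vertex 9.7 1.3 23.0
    endloop
  endfacet
  facet normal 0.8982 0.4396 0.0000
    outer loop
      vertex 12.0 6.0 0.0
      vertex 9.7 10.7 0.0
      vertex 9.7 10.7 23.0
    endloop
  endfacet
  facet normal 0.8982 0.4396 0.0000
    outer loop
      vertex 12.0 6.0 0.0
      vertex 9.7 10.7 23.0
      vertex 12.0 6.0 23.0
    endloop
  endfacet
  facet normal 0.2149 0.9766 0.0000
    outer loop
      vertex 9.7 10.7 0.0
      vertex 4.7 11.8 0.0
      vertex 4.7 11.8 23.0
    endloop
  endfacet
  facet normal 0.2149 0.9766 0.0000
    outer loop
      vertex 9.7 10.7 0.0
      vertex 4.7 11.8 23.0
      vertex 9.7 10.7 23.0
    endloop
  endfacet
  facet normal -0.6153 0.7883 0.0000
    outer loop
      vertex 4.7 11.8 0.0
      vertex 0.6 8.6 0.0
      vertex 0.6 8.6 23.0
    endloop
  endfacet
  facet normal -0.6153 0.7883 0.0000
    outer loop
      vertex 4.7 11.8 0.0
      vertex 0.6 8.6 23.0
      vertex 4.7 11.8 23.0
    endloop
  endfacet
  facet normal -1.0000 0.0000 0.0000
    outer loop
      vertex 0.6 8.6 0.0
      vertex 0.6 3.4 0.0
      vertex 0.6 3.4 23.0
    endloop
  endfacet
  facet normal -1.0000 0.0000 0.0000
    outer loop
      vertex 0.6 8.6 0.0
      vertex 0.6 3.4 23.0
      vertex 0.6 8.6 23.0
    endloop
  endfacet
  facet normal -0.6153 -0.7883 0.0000
    outer loop
      vertex 0.6 3.4 0.0
      vertex 4.7 0.2 0.0
      vertex 4.7 0.2 23.0
    endloop
  endfacet
  facet normal -0.6153 -0.7883 0.0000
    outer loop
      vertex 0.6 3.4 0.0
      vertex 4.7 0.2 23.0
      vertex 0.6 3.4 23.0
    endloop
  endfacet
  facet normal 0.2149 -0.9766 0.0000
    outer loop
      vertex 4.7 0.2 0.0
      vertex 9.7 1.3 0.0
      vertex 9.7 1.3 23.0
    endloop
  endfacet
  facet normal 0.2149 -0.9766 0.0000
    outer loop
      vertex 4.7 0.2 0.0
      vertex 9.7 1.3 23.0
      vertex 4.7 0.2 23.0
    endloop
  endfacet
  facet normal 0.8982 -0.4396 0.0000
    outer loop
      vertex 9.7 1.3 0.0
      vertex 12.0 6.0 0.0
      vertex 12.0 6.0 23.0
    endloop
  endfacet
  facet normal 0.8982 -0.4396 0.0000
    outer loop
      vertex 9.7 1.3 0.0
      vertex 12.0 6.0 23.0
      vertex 9.7 1.3 23.0
    endloop
  endfacet
endsolid part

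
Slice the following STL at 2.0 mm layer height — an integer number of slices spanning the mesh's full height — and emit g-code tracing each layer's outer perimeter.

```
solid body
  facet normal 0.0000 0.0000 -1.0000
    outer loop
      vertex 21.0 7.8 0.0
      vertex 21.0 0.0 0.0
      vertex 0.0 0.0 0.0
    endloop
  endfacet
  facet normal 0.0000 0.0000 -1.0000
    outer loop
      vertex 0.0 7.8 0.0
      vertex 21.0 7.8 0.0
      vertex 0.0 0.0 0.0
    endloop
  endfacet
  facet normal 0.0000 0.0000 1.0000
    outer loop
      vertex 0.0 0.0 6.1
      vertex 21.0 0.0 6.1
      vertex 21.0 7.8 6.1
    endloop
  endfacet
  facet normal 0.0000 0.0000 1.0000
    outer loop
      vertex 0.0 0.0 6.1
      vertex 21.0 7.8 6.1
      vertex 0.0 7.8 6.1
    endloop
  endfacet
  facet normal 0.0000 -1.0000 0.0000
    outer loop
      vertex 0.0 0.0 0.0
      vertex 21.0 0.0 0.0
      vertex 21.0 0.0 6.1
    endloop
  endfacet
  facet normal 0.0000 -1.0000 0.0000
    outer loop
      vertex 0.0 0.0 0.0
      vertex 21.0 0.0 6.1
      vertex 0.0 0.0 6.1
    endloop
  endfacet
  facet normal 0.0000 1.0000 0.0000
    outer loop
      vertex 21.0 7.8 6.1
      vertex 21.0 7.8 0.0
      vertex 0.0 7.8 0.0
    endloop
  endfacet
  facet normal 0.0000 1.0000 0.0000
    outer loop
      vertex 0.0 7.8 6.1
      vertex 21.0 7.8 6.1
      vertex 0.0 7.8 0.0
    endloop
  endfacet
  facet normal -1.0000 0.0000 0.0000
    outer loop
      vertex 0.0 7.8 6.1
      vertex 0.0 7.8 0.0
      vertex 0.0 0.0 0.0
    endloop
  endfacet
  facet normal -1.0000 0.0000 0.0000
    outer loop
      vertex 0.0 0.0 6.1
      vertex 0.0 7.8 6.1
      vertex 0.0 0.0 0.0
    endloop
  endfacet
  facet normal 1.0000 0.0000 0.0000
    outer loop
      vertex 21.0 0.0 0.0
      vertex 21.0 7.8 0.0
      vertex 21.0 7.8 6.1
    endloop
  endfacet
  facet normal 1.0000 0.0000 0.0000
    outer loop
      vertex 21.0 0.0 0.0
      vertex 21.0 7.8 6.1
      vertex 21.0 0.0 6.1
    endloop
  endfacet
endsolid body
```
; perimeter-only toolpath
G21 ; units = mm
G90 ; absolute positioning
G28 ; home
; layer 1
G0 Z2.0
G0 X0.0 Y0.0
G1 X21.0 Y0.0
G1 X21.0 Y7.8
G1 X0.0 Y7.8
G1 X0.0 Y0.0
; layer 2
G0 Z4.1
G0 X0.0 Y0.0
G1 X21.0 Y0.0
G1 X21.0 Y7.8
G1 X0.0 Y7.8
G1 X0.0 Y0.0
; layer 3
G0 Z6.1
G0 X0.0 Y0.0
G1 X21.0 Y0.0
G1 X21.0 Y7.8
G1 X0.0 Y7.8
G1 X0.0 Y0.0
M2 ; end

The solid is a rectangular box, roughly 21 × 7.8 mm footprint and 6.1 mm tall. Slicing at Δz = 2.0 mm — 3 equal slices spanning the solid's height, so layer i sits at z = i·h/3 — gives 3 non-empty perimeters. Each is a 4-segment closed polygon; G0 lifts to the layer z and rapids to the start vertex, then G1 traces the edges.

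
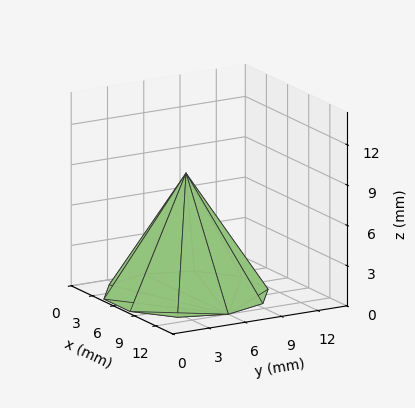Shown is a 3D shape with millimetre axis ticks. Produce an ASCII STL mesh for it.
Reading the render: the shape is a regular 10-sided pyramid, base circumscribed radius ≈ 6 mm, apex at z ≈ 9 mm (dimensions read to the nearest mm from the axis ticks). For the STL, each face is triangulated and given an outward normal.

solid part
  facet normal 0.0000 0.0000 -1.0000
    outer loop
      vertex 7.854 11.706 0.000
      vertex 10.854 9.527 0.000
      vertex 12.000 6.000 0.000
    endloop
  endfacet
  facet normal 0.0000 0.0000 -1.0000
    outer loop
      vertex 4.146 11.706 0.000
      vertex 7.854 11.706 0.000
      vertex 12.000 6.000 0.000
    endloop
  endfacet
  facet normal 0.0000 0.0000 -1.0000
    outer loop
      vertex 1.146 9.527 0.000
      vertex 4.146 11.706 0.000
      vertex 12.000 6.000 0.000
    endloop
  endfacet
  facet normal 0.0000 0.0000 -1.0000
    outer loop
      vertex 0.000 6.000 0.000
      vertex 1.146 9.527 0.000
      vertex 12.000 6.000 0.000
    endloop
  endfacet
  facet normal 0.0000 0.0000 -1.0000
    outer loop
      vertex 1.146 2.473 0.000
      vertex 0.000 6.000 0.000
      vertex 12.000 6.000 0.000
    endloop
  endfacet
  facet normal 0.0000 0.0000 -1.0000
    outer loop
      vertex 4.146 0.294 0.000
      vertex 1.146 2.473 0.000
      vertex 12.000 6.000 0.000
    endloop
  endfacet
  facet normal 0.0000 0.0000 -1.0000
    outer loop
      vertex 7.854 0.294 0.000
      vertex 4.146 0.294 0.000
      vertex 12.000 6.000 0.000
    endloop
  endfacet
  facet normal 0.0000 0.0000 -1.0000
    outer loop
      vertex 10.854 2.473 0.000
      vertex 7.854 0.294 0.000
      vertex 12.000 6.000 0.000
    endloop
  endfacet
  facet normal 0.8032 0.2610 0.5355
    outer loop
      vertex 12.000 6.000 0.000
      vertex 10.854 9.527 0.000
      vertex 6.000 6.000 9.000
    endloop
  endfacet
  facet normal 0.4963 0.6833 0.5355
    outer loop
      vertex 10.854 9.527 0.000
      vertex 7.854 11.706 0.000
      vertex 6.000 6.000 9.000
    endloop
  endfacet
  facet normal 0.0000 0.8446 0.5355
    outer loop
      vertex 7.854 11.706 0.000
      vertex 4.146 11.706 0.000
      vertex 6.000 6.000 9.000
    endloop
  endfacet
  facet normal -0.4963 0.6833 0.5355
    outer loop
      vertex 4.146 11.706 0.000
      vertex 1.146 9.527 0.000
      vertex 6.000 6.000 9.000
    endloop
  endfacet
  facet normal -0.8032 0.2610 0.5355
    outer loop
      vertex 1.146 9.527 0.000
      vertex 0.000 6.000 0.000
      vertex 6.000 6.000 9.000
    endloop
  endfacet
  facet normal -0.8032 -0.2610 0.5355
    outer loop
      vertex 0.000 6.000 0.000
      vertex 1.146 2.473 0.000
      vertex 6.000 6.000 9.000
    endloop
  endfacet
  facet normal -0.4963 -0.6833 0.5355
    outer loop
      vertex 1.146 2.473 0.000
      vertex 4.146 0.294 0.000
      vertex 6.000 6.000 9.000
    endloop
  endfacet
  facet normal 0.0000 -0.8446 0.5355
    outer loop
      vertex 4.146 0.294 0.000
      vertex 7.854 0.294 0.000
      vertex 6.000 6.000 9.000
    endloop
  endfacet
  facet normal 0.4963 -0.6833 0.5355
    outer loop
      vertex 7.854 0.294 0.000
      vertex 10.854 2.473 0.000
      vertex 6.000 6.000 9.000
    endloop
  endfacet
  facet normal 0.8032 -0.2610 0.5355
    outer loop
      vertex 10.854 2.473 0.000
      vertex 12.000 6.000 0.000
      vertex 6.000 6.000 9.000
    endloop
  endfacet
endsolid part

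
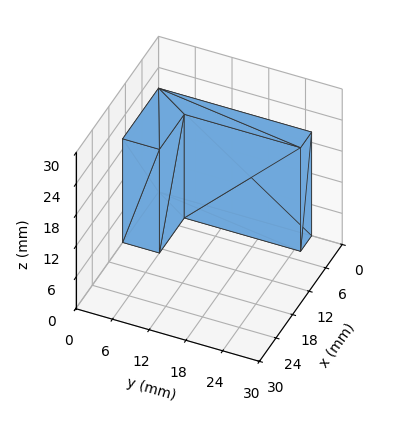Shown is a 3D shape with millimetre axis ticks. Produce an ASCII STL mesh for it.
Reading the render: the shape is an L-shaped prism: outer 13 × 25 mm, arm thicknesses ≈ 6 mm (horizontal) and 4 mm (vertical), extruded 20 mm in z (dimensions read to the nearest mm from the axis ticks). For the STL, each face is triangulated and given an outward normal.

solid part
  facet normal 0.0000 0.0000 -1.0000
    outer loop
      vertex 13.0 6.0 0.0
      vertex 13.0 0.0 0.0
      vertex 0.0 0.0 0.0
    endloop
  endfacet
  facet normal 0.0000 0.0000 -1.0000
    outer loop
      vertex 4.0 6.0 0.0
      vertex 13.0 6.0 0.0
      vertex 0.0 0.0 0.0
    endloop
  endfacet
  facet normal 0.0000 0.0000 -1.0000
    outer loop
      vertex 4.0 25.0 0.0
      vertex 4.0 6.0 0.0
      vertex 0.0 0.0 0.0
    endloop
  endfacet
  facet normal 0.0000 0.0000 -1.0000
    outer loop
      vertex 0.0 25.0 0.0
      vertex 4.0 25.0 0.0
      vertex 0.0 0.0 0.0
    endloop
  endfacet
  facet normal 0.0000 0.0000 1.0000
    outer loop
      vertex 0.0 0.0 20.0
      vertex 13.0 0.0 20.0
      vertex 13.0 6.0 20.0
    endloop
  endfacet
  facet normal 0.0000 0.0000 1.0000
    outer loop
      vertex 0.0 0.0 20.0
      vertex 13.0 6.0 20.0
      vertex 4.0 6.0 20.0
    endloop
  endfacet
  facet normal 0.0000 0.0000 1.0000
    outer loop
      vertex 0.0 0.0 20.0
      vertex 4.0 6.0 20.0
      vertex 4.0 25.0 20.0
    endloop
  endfacet
  facet normal 0.0000 0.0000 1.0000
    outer loop
      vertex 0.0 0.0 20.0
      vertex 4.0 25.0 20.0
      vertex 0.0 25.0 20.0
    endloop
  endfacet
  facet normal 0.0000 -1.0000 0.0000
    outer loop
      vertex 0.0 0.0 0.0
      vertex 13.0 0.0 0.0
      vertex 13.0 0.0 20.0
    endloop
  endfacet
  facet normal 0.0000 -1.0000 0.0000
    outer loop
      vertex 0.0 0.0 0.0
      vertex 13.0 0.0 20.0
      vertex 0.0 0.0 20.0
    endloop
  endfacet
  facet normal 1.0000 0.0000 0.0000
    outer loop
      vertex 13.0 0.0 0.0
      vertex 13.0 6.0 0.0
      vertex 13.0 6.0 20.0
    endloop
  endfacet
  facet normal 1.0000 0.0000 0.0000
    outer loop
      vertex 13.0 0.0 0.0
      vertex 13.0 6.0 20.0
      vertex 13.0 0.0 20.0
    endloop
  endfacet
  facet normal 0.0000 1.0000 0.0000
    outer loop
      vertex 13.0 6.0 0.0
      vertex 4.0 6.0 0.0
      vertex 4.0 6.0 20.0
    endloop
  endfacet
  facet normal 0.0000 1.0000 0.0000
    outer loop
      vertex 13.0 6.0 0.0
      vertex 4.0 6.0 20.0
      vertex 13.0 6.0 20.0
    endloop
  endfacet
  facet normal 1.0000 0.0000 0.0000
    outer loop
      vertex 4.0 6.0 0.0
      vertex 4.0 25.0 0.0
      vertex 4.0 25.0 20.0
    endloop
  endfacet
  facet normal 1.0000 0.0000 0.0000
    outer loop
      vertex 4.0 6.0 0.0
      vertex 4.0 25.0 20.0
      vertex 4.0 6.0 20.0
    endloop
  endfacet
  facet normal 0.0000 1.0000 0.0000
    outer loop
      vertex 4.0 25.0 0.0
      vertex 0.0 25.0 0.0
      vertex 0.0 25.0 20.0
    endloop
  endfacet
  facet normal 0.0000 1.0000 0.0000
    outer loop
      vertex 4.0 25.0 0.0
      vertex 0.0 25.0 20.0
      vertex 4.0 25.0 20.0
    endloop
  endfacet
  facet normal -1.0000 0.0000 0.0000
    outer loop
      vertex 0.0 25.0 0.0
      vertex 0.0 0.0 0.0
      vertex 0.0 0.0 20.0
    endloop
  endfacet
  facet normal -1.0000 0.0000 0.0000
    outer loop
      vertex 0.0 25.0 0.0
      vertex 0.0 0.0 20.0
      vertex 0.0 25.0 20.0
    endloop
  endfacet
endsolid part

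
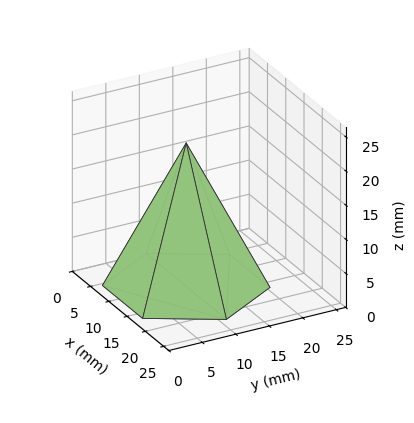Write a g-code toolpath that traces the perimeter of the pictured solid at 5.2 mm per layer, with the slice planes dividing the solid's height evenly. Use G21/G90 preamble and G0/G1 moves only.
Reading the render: the shape is a regular 6-sided pyramid, base circumscribed radius ≈ 11 mm, apex at z ≈ 21 mm (dimensions read to the nearest mm from the axis ticks). For the g-code, the solid's height is divided into equal slices at the stated Δz and each level perimeter traced with G1 moves after a G0 lift.

; perimeter-only toolpath
G21 ; units = mm
G90 ; absolute positioning
G28 ; home
; layer 1
G0 Z5.2
G0 X19.2 Y11.0
G1 X15.1 Y18.1
G1 X6.9 Y18.1
G1 X2.8 Y11.0
G1 X6.9 Y3.9
G1 X15.1 Y3.9
G1 X19.2 Y11.0
; layer 2
G0 Z10.5
G0 X16.5 Y11.0
G1 X13.8 Y15.8
G1 X8.2 Y15.8
G1 X5.5 Y11.0
G1 X8.2 Y6.2
G1 X13.8 Y6.2
G1 X16.5 Y11.0
; layer 3
G0 Z15.8
G0 X13.8 Y11.0
G1 X12.4 Y13.4
G1 X9.6 Y13.4
G1 X8.2 Y11.0
G1 X9.6 Y8.6
G1 X12.4 Y8.6
G1 X13.8 Y11.0
M2 ; end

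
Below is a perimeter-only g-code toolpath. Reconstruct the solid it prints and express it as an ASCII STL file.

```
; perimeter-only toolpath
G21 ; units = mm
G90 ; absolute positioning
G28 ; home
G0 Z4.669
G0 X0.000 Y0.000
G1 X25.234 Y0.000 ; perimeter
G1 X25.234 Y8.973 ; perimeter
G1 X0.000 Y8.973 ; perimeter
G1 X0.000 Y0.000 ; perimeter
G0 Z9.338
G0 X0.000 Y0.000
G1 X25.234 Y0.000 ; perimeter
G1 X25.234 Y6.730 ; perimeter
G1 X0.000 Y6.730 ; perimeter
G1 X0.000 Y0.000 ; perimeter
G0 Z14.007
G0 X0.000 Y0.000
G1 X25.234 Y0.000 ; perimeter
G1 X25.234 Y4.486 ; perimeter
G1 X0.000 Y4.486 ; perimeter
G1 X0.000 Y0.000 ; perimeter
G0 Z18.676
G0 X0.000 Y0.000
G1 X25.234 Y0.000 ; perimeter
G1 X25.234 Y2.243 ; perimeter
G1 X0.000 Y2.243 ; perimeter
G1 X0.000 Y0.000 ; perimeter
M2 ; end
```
solid part
  facet normal 0.0000 0.0000 -1.0000
    outer loop
      vertex 25.234 11.216 0.000
      vertex 25.234 0.000 0.000
      vertex 0.000 0.000 0.000
    endloop
  endfacet
  facet normal 0.0000 0.0000 -1.0000
    outer loop
      vertex 0.000 11.216 0.000
      vertex 25.234 11.216 0.000
      vertex 0.000 0.000 0.000
    endloop
  endfacet
  facet normal 0.0000 -1.0000 0.0000
    outer loop
      vertex 0.000 0.000 0.000
      vertex 25.234 0.000 0.000
      vertex 25.234 0.000 23.345
    endloop
  endfacet
  facet normal 0.0000 -1.0000 0.0000
    outer loop
      vertex 0.000 0.000 0.000
      vertex 25.234 0.000 23.345
      vertex 0.000 0.000 23.345
    endloop
  endfacet
  facet normal 0.0000 0.9014 0.4331
    outer loop
      vertex 0.000 0.000 23.345
      vertex 25.234 0.000 23.345
      vertex 25.234 11.216 0.000
    endloop
  endfacet
  facet normal 0.0000 0.9014 0.4331
    outer loop
      vertex 0.000 0.000 23.345
      vertex 25.234 11.216 0.000
      vertex 0.000 11.216 0.000
    endloop
  endfacet
  facet normal -1.0000 0.0000 0.0000
    outer loop
      vertex 0.000 0.000 23.345
      vertex 0.000 11.216 0.000
      vertex 0.000 0.000 0.000
    endloop
  endfacet
  facet normal 1.0000 0.0000 0.0000
    outer loop
      vertex 25.234 0.000 0.000
      vertex 25.234 11.216 0.000
      vertex 25.234 0.000 23.345
    endloop
  endfacet
endsolid part

The G0 Z moves step by Δz≈4.669 mm. The G1 loops shrink linearly with z, so the solid tapers from its base footprint up to z≈23.3. Closing with a flat bottom cap and the tapered top and triangulating gives 8 facets — a wedge (ramp): 25.2 × 11.2 mm base, rising to 23.3 mm along the y=0 edge and sloping linearly to z=0 at y=11.2.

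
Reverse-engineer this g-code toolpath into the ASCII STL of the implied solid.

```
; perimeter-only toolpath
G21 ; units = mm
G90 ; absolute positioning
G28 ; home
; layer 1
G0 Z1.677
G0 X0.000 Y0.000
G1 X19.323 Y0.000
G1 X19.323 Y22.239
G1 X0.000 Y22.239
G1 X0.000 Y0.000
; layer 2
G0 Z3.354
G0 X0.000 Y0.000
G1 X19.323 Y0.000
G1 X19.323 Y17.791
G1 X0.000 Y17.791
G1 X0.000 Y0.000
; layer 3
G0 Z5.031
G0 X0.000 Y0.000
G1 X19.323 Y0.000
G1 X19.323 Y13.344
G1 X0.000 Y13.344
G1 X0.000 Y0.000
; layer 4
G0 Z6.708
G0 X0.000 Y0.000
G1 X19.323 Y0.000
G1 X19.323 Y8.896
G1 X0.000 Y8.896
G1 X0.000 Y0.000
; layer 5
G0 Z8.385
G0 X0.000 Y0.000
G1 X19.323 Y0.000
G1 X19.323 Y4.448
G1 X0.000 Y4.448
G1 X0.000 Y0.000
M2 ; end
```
solid part
  facet normal 0.0000 0.0000 -1.0000
    outer loop
      vertex 19.323 26.687 0.000
      vertex 19.323 0.000 0.000
      vertex 0.000 0.000 0.000
    endloop
  endfacet
  facet normal 0.0000 0.0000 -1.0000
    outer loop
      vertex 0.000 26.687 0.000
      vertex 19.323 26.687 0.000
      vertex 0.000 0.000 0.000
    endloop
  endfacet
  facet normal 0.0000 -1.0000 0.0000
    outer loop
      vertex 0.000 0.000 0.000
      vertex 19.323 0.000 0.000
      vertex 19.323 0.000 10.062
    endloop
  endfacet
  facet normal 0.0000 -1.0000 0.0000
    outer loop
      vertex 0.000 0.000 0.000
      vertex 19.323 0.000 10.062
      vertex 0.000 0.000 10.062
    endloop
  endfacet
  facet normal 0.0000 0.3528 0.9357
    outer loop
      vertex 0.000 0.000 10.062
      vertex 19.323 0.000 10.062
      vertex 19.323 26.687 0.000
    endloop
  endfacet
  facet normal 0.0000 0.3528 0.9357
    outer loop
      vertex 0.000 0.000 10.062
      vertex 19.323 26.687 0.000
      vertex 0.000 26.687 0.000
    endloop
  endfacet
  facet normal -1.0000 0.0000 0.0000
    outer loop
      vertex 0.000 0.000 10.062
      vertex 0.000 26.687 0.000
      vertex 0.000 0.000 0.000
    endloop
  endfacet
  facet normal 1.0000 0.0000 0.0000
    outer loop
      vertex 19.323 0.000 0.000
      vertex 19.323 26.687 0.000
      vertex 19.323 0.000 10.062
    endloop
  endfacet
endsolid part

The G0 Z moves step by Δz≈1.677 mm. The G1 loops shrink linearly with z, so the solid tapers from its base footprint up to z≈10.1. Closing with a flat bottom cap and the tapered top and triangulating gives 8 facets — a wedge (ramp): 19.3 × 26.7 mm base, rising to 10.1 mm along the y=0 edge and sloping linearly to z=0 at y=26.7.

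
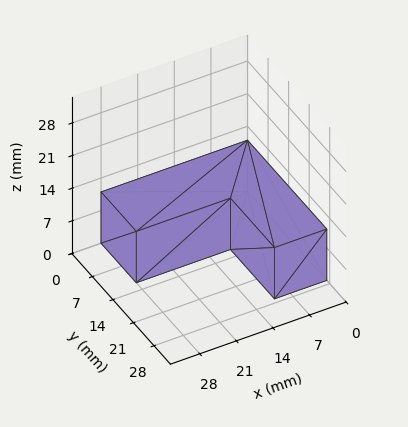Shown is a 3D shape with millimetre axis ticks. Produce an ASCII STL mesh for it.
Reading the render: the shape is an L-shaped prism: outer 28 × 27 mm, arm thicknesses ≈ 12 mm (horizontal) and 10 mm (vertical), extruded 11 mm in z (dimensions read to the nearest mm from the axis ticks). For the STL, each face is triangulated and given an outward normal.

solid part
  facet normal 0.0000 0.0000 -1.0000
    outer loop
      vertex 28.000 12.000 0.000
      vertex 28.000 0.000 0.000
      vertex 0.000 0.000 0.000
    endloop
  endfacet
  facet normal 0.0000 0.0000 -1.0000
    outer loop
      vertex 10.000 12.000 0.000
      vertex 28.000 12.000 0.000
      vertex 0.000 0.000 0.000
    endloop
  endfacet
  facet normal 0.0000 0.0000 -1.0000
    outer loop
      vertex 10.000 27.000 0.000
      vertex 10.000 12.000 0.000
      vertex 0.000 0.000 0.000
    endloop
  endfacet
  facet normal 0.0000 0.0000 -1.0000
    outer loop
      vertex 0.000 27.000 0.000
      vertex 10.000 27.000 0.000
      vertex 0.000 0.000 0.000
    endloop
  endfacet
  facet normal 0.0000 0.0000 1.0000
    outer loop
      vertex 0.000 0.000 11.000
      vertex 28.000 0.000 11.000
      vertex 28.000 12.000 11.000
    endloop
  endfacet
  facet normal 0.0000 0.0000 1.0000
    outer loop
      vertex 0.000 0.000 11.000
      vertex 28.000 12.000 11.000
      vertex 10.000 12.000 11.000
    endloop
  endfacet
  facet normal 0.0000 0.0000 1.0000
    outer loop
      vertex 0.000 0.000 11.000
      vertex 10.000 12.000 11.000
      vertex 10.000 27.000 11.000
    endloop
  endfacet
  facet normal 0.0000 0.0000 1.0000
    outer loop
      vertex 0.000 0.000 11.000
      vertex 10.000 27.000 11.000
      vertex 0.000 27.000 11.000
    endloop
  endfacet
  facet normal 0.0000 -1.0000 0.0000
    outer loop
      vertex 0.000 0.000 0.000
      vertex 28.000 0.000 0.000
      vertex 28.000 0.000 11.000
    endloop
  endfacet
  facet normal 0.0000 -1.0000 0.0000
    outer loop
      vertex 0.000 0.000 0.000
      vertex 28.000 0.000 11.000
      vertex 0.000 0.000 11.000
    endloop
  endfacet
  facet normal 1.0000 0.0000 0.0000
    outer loop
      vertex 28.000 0.000 0.000
      vertex 28.000 12.000 0.000
      vertex 28.000 12.000 11.000
    endloop
  endfacet
  facet normal 1.0000 0.0000 0.0000
    outer loop
      vertex 28.000 0.000 0.000
      vertex 28.000 12.000 11.000
      vertex 28.000 0.000 11.000
    endloop
  endfacet
  facet normal 0.0000 1.0000 0.0000
    outer loop
      vertex 28.000 12.000 0.000
      vertex 10.000 12.000 0.000
      vertex 10.000 12.000 11.000
    endloop
  endfacet
  facet normal 0.0000 1.0000 0.0000
    outer loop
      vertex 28.000 12.000 0.000
      vertex 10.000 12.000 11.000
      vertex 28.000 12.000 11.000
    endloop
  endfacet
  facet normal 1.0000 0.0000 0.0000
    outer loop
      vertex 10.000 12.000 0.000
      vertex 10.000 27.000 0.000
      vertex 10.000 27.000 11.000
    endloop
  endfacet
  facet normal 1.0000 0.0000 0.0000
    outer loop
      vertex 10.000 12.000 0.000
      vertex 10.000 27.000 11.000
      vertex 10.000 12.000 11.000
    endloop
  endfacet
  facet normal 0.0000 1.0000 0.0000
    outer loop
      vertex 10.000 27.000 0.000
      vertex 0.000 27.000 0.000
      vertex 0.000 27.000 11.000
    endloop
  endfacet
  facet normal 0.0000 1.0000 0.0000
    outer loop
      vertex 10.000 27.000 0.000
      vertex 0.000 27.000 11.000
      vertex 10.000 27.000 11.000
    endloop
  endfacet
  facet normal -1.0000 0.0000 0.0000
    outer loop
      vertex 0.000 27.000 0.000
      vertex 0.000 0.000 0.000
      vertex 0.000 0.000 11.000
    endloop
  endfacet
  facet normal -1.0000 0.0000 0.0000
    outer loop
      vertex 0.000 27.000 0.000
      vertex 0.000 0.000 11.000
      vertex 0.000 27.000 11.000
    endloop
  endfacet
endsolid part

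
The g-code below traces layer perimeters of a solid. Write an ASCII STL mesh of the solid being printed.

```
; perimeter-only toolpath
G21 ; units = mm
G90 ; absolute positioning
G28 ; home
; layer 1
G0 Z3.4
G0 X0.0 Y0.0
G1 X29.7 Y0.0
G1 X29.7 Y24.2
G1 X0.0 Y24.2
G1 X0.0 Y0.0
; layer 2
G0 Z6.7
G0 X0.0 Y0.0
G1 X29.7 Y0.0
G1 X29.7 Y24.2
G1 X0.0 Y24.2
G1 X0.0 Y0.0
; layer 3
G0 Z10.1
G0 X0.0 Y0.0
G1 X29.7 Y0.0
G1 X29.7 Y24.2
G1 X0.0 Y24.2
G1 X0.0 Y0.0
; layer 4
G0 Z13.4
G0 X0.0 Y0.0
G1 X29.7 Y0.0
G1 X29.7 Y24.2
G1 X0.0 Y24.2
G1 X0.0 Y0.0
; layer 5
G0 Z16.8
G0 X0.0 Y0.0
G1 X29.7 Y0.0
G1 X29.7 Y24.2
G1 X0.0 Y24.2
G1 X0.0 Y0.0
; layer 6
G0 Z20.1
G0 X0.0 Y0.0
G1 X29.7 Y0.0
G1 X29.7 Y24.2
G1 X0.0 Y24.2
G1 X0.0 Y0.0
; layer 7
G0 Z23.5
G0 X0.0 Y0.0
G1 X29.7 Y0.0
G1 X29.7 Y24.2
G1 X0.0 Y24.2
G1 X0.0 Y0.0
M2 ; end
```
solid part
  facet normal 0.0000 0.0000 -1.0000
    outer loop
      vertex 29.7 24.2 0.0
      vertex 29.7 0.0 0.0
      vertex 0.0 0.0 0.0
    endloop
  endfacet
  facet normal 0.0000 0.0000 -1.0000
    outer loop
      vertex 0.0 24.2 0.0
      vertex 29.7 24.2 0.0
      vertex 0.0 0.0 0.0
    endloop
  endfacet
  facet normal 0.0000 0.0000 1.0000
    outer loop
      vertex 0.0 0.0 23.5
      vertex 29.7 0.0 23.5
      vertex 29.7 24.2 23.5
    endloop
  endfacet
  facet normal 0.0000 0.0000 1.0000
    outer loop
      vertex 0.0 0.0 23.5
      vertex 29.7 24.2 23.5
      vertex 0.0 24.2 23.5
    endloop
  endfacet
  facet normal 0.0000 -1.0000 0.0000
    outer loop
      vertex 0.0 0.0 0.0
      vertex 29.7 0.0 0.0
      vertex 29.7 0.0 23.5
    endloop
  endfacet
  facet normal 0.0000 -1.0000 0.0000
    outer loop
      vertex 0.0 0.0 0.0
      vertex 29.7 0.0 23.5
      vertex 0.0 0.0 23.5
    endloop
  endfacet
  facet normal 0.0000 1.0000 0.0000
    outer loop
      vertex 29.7 24.2 23.5
      vertex 29.7 24.2 0.0
      vertex 0.0 24.2 0.0
    endloop
  endfacet
  facet normal 0.0000 1.0000 0.0000
    outer loop
      vertex 0.0 24.2 23.5
      vertex 29.7 24.2 23.5
      vertex 0.0 24.2 0.0
    endloop
  endfacet
  facet normal -1.0000 0.0000 0.0000
    outer loop
      vertex 0.0 24.2 23.5
      vertex 0.0 24.2 0.0
      vertex 0.0 0.0 0.0
    endloop
  endfacet
  facet normal -1.0000 0.0000 0.0000
    outer loop
      vertex 0.0 0.0 23.5
      vertex 0.0 24.2 23.5
      vertex 0.0 0.0 0.0
    endloop
  endfacet
  facet normal 1.0000 0.0000 0.0000
    outer loop
      vertex 29.7 0.0 0.0
      vertex 29.7 24.2 0.0
      vertex 29.7 24.2 23.5
    endloop
  endfacet
  facet normal 1.0000 0.0000 0.0000
    outer loop
      vertex 29.7 0.0 0.0
      vertex 29.7 24.2 23.5
      vertex 29.7 0.0 23.5
    endloop
  endfacet
endsolid part

The G0 Z moves step by Δz≈3.4 mm. Every layer's G1 loop is the same polygon, so the solid is a straight extrusion of it from z=0 to z≈23.5. Closing with flat bottom and top caps and triangulating gives 12 facets — a rectangular box, roughly 29.7 × 24.2 mm footprint and 23.5 mm tall.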